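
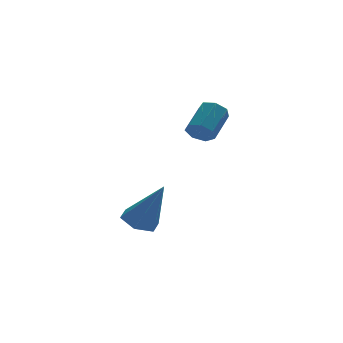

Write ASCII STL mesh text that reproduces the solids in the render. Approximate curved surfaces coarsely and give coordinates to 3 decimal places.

solid 
facet normal -0.335 0.332 -0.882
outer loop
vertex 0.797 3.734 -1.8
vertex 0.072 3.677 -1.546
vertex 0.464 4.332 -1.448
endloop
endfacet
facet normal 0.899 0.407 0.159
outer loop
vertex 0.797 3.734 -1.8
vertex 0.464 4.332 -1.448
vertex 0.768 2.983 0.286
endloop
endfacet
facet normal -0.335 0.333 -0.881
outer loop
vertex 0.464 4.332 -1.448
vertex 0.072 3.677 -1.546
vertex -0.26 4.275 -1.194
endloop
endfacet
facet normal 0.145 0.793 0.592
outer loop
vertex 0.464 4.332 -1.448
vertex -0.26 4.275 -1.194
vertex 0.768 2.983 0.286
endloop
endfacet
facet normal -0.334 0.334 -0.882
outer loop
vertex -0.26 4.275 -1.194
vertex 0.072 3.677 -1.546
vertex -0.653 3.62 -1.293
endloop
endfacet
facet normal -0.652 0.285 0.702
outer loop
vertex -0.26 4.275 -1.194
vertex -0.653 3.62 -1.293
vertex 0.768 2.983 0.286
endloop
endfacet
facet normal -0.334 0.334 -0.882
outer loop
vertex -0.653 3.62 -1.293
vertex 0.072 3.677 -1.546
vertex -0.321 3.022 -1.645
endloop
endfacet
facet normal -0.696 -0.610 0.380
outer loop
vertex -0.653 3.62 -1.293
vertex -0.321 3.022 -1.645
vertex 0.768 2.983 0.286
endloop
endfacet
facet normal -0.335 0.334 -0.881
outer loop
vertex -0.321 3.022 -1.645
vertex 0.072 3.677 -1.546
vertex 0.404 3.079 -1.899
endloop
endfacet
facet normal 0.060 -0.997 -0.054
outer loop
vertex -0.321 3.022 -1.645
vertex 0.404 3.079 -1.899
vertex 0.768 2.983 0.286
endloop
endfacet
facet normal -0.335 0.334 -0.881
outer loop
vertex 0.404 3.079 -1.899
vertex 0.072 3.677 -1.546
vertex 0.797 3.734 -1.8
endloop
endfacet
facet normal 0.857 -0.489 -0.164
outer loop
vertex 0.404 3.079 -1.899
vertex 0.797 3.734 -1.8
vertex 0.768 2.983 0.286
endloop
endfacet
facet normal -0.586 -0.607 -0.537
outer loop
vertex 2.345 2.347 2.954
vertex 2.025 2.802 2.789
vertex 2.494 2.577 2.532
endloop
endfacet
facet normal 0.754 -0.651 -0.089
outer loop
vertex 2.345 2.347 2.954
vertex 2.494 2.577 2.532
vertex 3.154 3.183 3.695
endloop
endfacet
facet normal 0.754 -0.651 -0.089
outer loop
vertex 3.154 3.183 3.695
vertex 2.494 2.577 2.532
vertex 3.303 3.413 3.273
endloop
endfacet
facet normal 0.587 0.605 0.537
outer loop
vertex 3.154 3.183 3.695
vertex 3.303 3.413 3.273
vertex 2.835 3.638 3.531
endloop
endfacet
facet normal -0.586 -0.607 -0.538
outer loop
vertex 2.494 2.577 2.532
vertex 2.025 2.802 2.789
vertex 2.29 2.976 2.304
endloop
endfacet
facet normal 0.701 -0.048 -0.711
outer loop
vertex 2.494 2.577 2.532
vertex 2.29 2.976 2.304
vertex 3.303 3.413 3.273
endloop
endfacet
facet normal 0.701 -0.048 -0.711
outer loop
vertex 3.303 3.413 3.273
vertex 2.29 2.976 2.304
vertex 3.099 3.813 3.045
endloop
endfacet
facet normal 0.587 0.606 0.537
outer loop
vertex 3.303 3.413 3.273
vertex 3.099 3.813 3.045
vertex 2.835 3.638 3.531
endloop
endfacet
facet normal -0.587 -0.605 -0.538
outer loop
vertex 2.29 2.976 2.304
vertex 2.025 2.802 2.789
vertex 1.887 3.245 2.441
endloop
endfacet
facet normal 0.122 0.589 -0.799
outer loop
vertex 2.29 2.976 2.304
vertex 1.887 3.245 2.441
vertex 3.099 3.813 3.045
endloop
endfacet
facet normal 0.121 0.590 -0.798
outer loop
vertex 3.099 3.813 3.045
vertex 1.887 3.245 2.441
vertex 2.696 4.081 3.182
endloop
endfacet
facet normal 0.586 0.607 0.537
outer loop
vertex 3.099 3.813 3.045
vertex 2.696 4.081 3.182
vertex 2.835 3.638 3.531
endloop
endfacet
facet normal -0.587 -0.605 -0.537
outer loop
vertex 1.887 3.245 2.441
vertex 2.025 2.802 2.789
vertex 1.588 3.18 2.841
endloop
endfacet
facet normal -0.551 0.785 -0.284
outer loop
vertex 1.887 3.245 2.441
vertex 1.588 3.18 2.841
vertex 2.696 4.081 3.182
endloop
endfacet
facet normal -0.551 0.785 -0.283
outer loop
vertex 2.696 4.081 3.182
vertex 1.588 3.18 2.841
vertex 2.398 4.016 3.582
endloop
endfacet
facet normal 0.587 0.607 0.536
outer loop
vertex 2.696 4.081 3.182
vertex 2.398 4.016 3.582
vertex 2.835 3.638 3.531
endloop
endfacet
facet normal -0.587 -0.605 -0.538
outer loop
vertex 1.588 3.18 2.841
vertex 2.025 2.802 2.789
vertex 1.618 2.83 3.202
endloop
endfacet
facet normal -0.807 0.389 0.444
outer loop
vertex 1.588 3.18 2.841
vertex 1.618 2.83 3.202
vertex 2.398 4.016 3.582
endloop
endfacet
facet normal -0.807 0.389 0.444
outer loop
vertex 2.398 4.016 3.582
vertex 1.618 2.83 3.202
vertex 2.428 3.666 3.943
endloop
endfacet
facet normal 0.586 0.605 0.538
outer loop
vertex 2.398 4.016 3.582
vertex 2.428 3.666 3.943
vertex 2.835 3.638 3.531
endloop
endfacet
facet normal -0.587 -0.606 -0.537
outer loop
vertex 1.618 2.83 3.202
vertex 2.025 2.802 2.789
vertex 1.955 2.459 3.252
endloop
endfacet
facet normal -0.456 -0.301 0.838
outer loop
vertex 1.618 2.83 3.202
vertex 1.955 2.459 3.252
vertex 2.428 3.666 3.943
endloop
endfacet
facet normal -0.457 -0.300 0.837
outer loop
vertex 2.428 3.666 3.943
vertex 1.955 2.459 3.252
vertex 2.765 3.296 3.994
endloop
endfacet
facet normal 0.585 0.607 0.537
outer loop
vertex 2.428 3.666 3.943
vertex 2.765 3.296 3.994
vertex 2.835 3.638 3.531
endloop
endfacet
facet normal -0.585 -0.607 -0.538
outer loop
vertex 1.955 2.459 3.252
vertex 2.025 2.802 2.789
vertex 2.345 2.347 2.954
endloop
endfacet
facet normal 0.239 -0.763 0.600
outer loop
vertex 1.955 2.459 3.252
vertex 2.345 2.347 2.954
vertex 2.765 3.296 3.994
endloop
endfacet
facet normal 0.239 -0.763 0.600
outer loop
vertex 2.765 3.296 3.994
vertex 2.345 2.347 2.954
vertex 3.154 3.183 3.695
endloop
endfacet
facet normal 0.588 0.606 0.536
outer loop
vertex 2.765 3.296 3.994
vertex 3.154 3.183 3.695
vertex 2.835 3.638 3.531
endloop
endfacet

endsolid


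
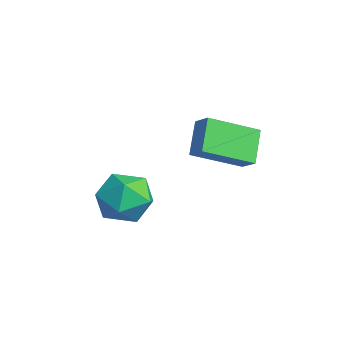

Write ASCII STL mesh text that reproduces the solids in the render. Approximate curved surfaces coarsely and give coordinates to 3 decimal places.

solid 
facet normal -0.084 0.153 0.985
outer loop
vertex -0.771 1.283 0.123
vertex -1.322 0.156 0.251
vertex -0.068 0.258 0.342
endloop
endfacet
facet normal 0.488 0.489 0.723
outer loop
vertex -0.771 1.283 0.123
vertex -0.068 0.258 0.342
vertex 0.315 1.118 -0.498
endloop
endfacet
facet normal 0.266 0.940 0.215
outer loop
vertex -0.771 1.283 0.123
vertex 0.315 1.118 -0.498
vertex -0.703 1.546 -1.109
endloop
endfacet
facet normal -0.443 0.881 0.164
outer loop
vertex -0.771 1.283 0.123
vertex -0.703 1.546 -1.109
vertex -1.714 0.952 -0.646
endloop
endfacet
facet normal -0.660 0.395 0.639
outer loop
vertex -0.771 1.283 0.123
vertex -1.714 0.952 -0.646
vertex -1.322 0.156 0.251
endloop
endfacet
facet normal 0.909 0.001 0.416
outer loop
vertex 0.315 1.118 -0.498
vertex -0.068 0.258 0.342
vertex 0.434 -0.112 -0.754
endloop
endfacet
facet normal -0.017 -0.543 0.840
outer loop
vertex -0.068 0.258 0.342
vertex -1.322 0.156 0.251
vertex -0.577 -0.706 -0.291
endloop
endfacet
facet normal -0.948 -0.150 0.281
outer loop
vertex -1.322 0.156 0.251
vertex -1.714 0.952 -0.646
vertex -1.595 -0.278 -0.902
endloop
endfacet
facet normal -0.597 0.636 -0.488
outer loop
vertex -1.714 0.952 -0.646
vertex -0.703 1.546 -1.109
vertex -1.212 0.582 -1.742
endloop
endfacet
facet normal 0.550 0.730 -0.405
outer loop
vertex -0.703 1.546 -1.109
vertex 0.315 1.118 -0.498
vertex 0.042 0.684 -1.651
endloop
endfacet
facet normal 0.443 -0.881 -0.164
outer loop
vertex -0.509 -0.443 -1.523
vertex 0.434 -0.112 -0.754
vertex -0.577 -0.706 -0.291
endloop
endfacet
facet normal -0.266 -0.940 -0.215
outer loop
vertex -0.509 -0.443 -1.523
vertex -0.577 -0.706 -0.291
vertex -1.595 -0.278 -0.902
endloop
endfacet
facet normal -0.488 -0.489 -0.723
outer loop
vertex -0.509 -0.443 -1.523
vertex -1.595 -0.278 -0.902
vertex -1.212 0.582 -1.742
endloop
endfacet
facet normal 0.084 -0.153 -0.985
outer loop
vertex -0.509 -0.443 -1.523
vertex -1.212 0.582 -1.742
vertex 0.042 0.684 -1.651
endloop
endfacet
facet normal 0.660 -0.395 -0.639
outer loop
vertex -0.509 -0.443 -1.523
vertex 0.042 0.684 -1.651
vertex 0.434 -0.112 -0.754
endloop
endfacet
facet normal 0.597 -0.636 0.488
outer loop
vertex -0.577 -0.706 -0.291
vertex 0.434 -0.112 -0.754
vertex -0.068 0.258 0.342
endloop
endfacet
facet normal -0.550 -0.730 0.405
outer loop
vertex -1.595 -0.278 -0.902
vertex -0.577 -0.706 -0.291
vertex -1.322 0.156 0.251
endloop
endfacet
facet normal -0.909 -0.001 -0.416
outer loop
vertex -1.212 0.582 -1.742
vertex -1.595 -0.278 -0.902
vertex -1.714 0.952 -0.646
endloop
endfacet
facet normal 0.017 0.543 -0.840
outer loop
vertex 0.042 0.684 -1.651
vertex -1.212 0.582 -1.742
vertex -0.703 1.546 -1.109
endloop
endfacet
facet normal 0.948 0.150 -0.281
outer loop
vertex 0.434 -0.112 -0.754
vertex 0.042 0.684 -1.651
vertex 0.315 1.118 -0.498
endloop
endfacet
facet normal -0.616 0.345 0.708
outer loop
vertex 1.044 2.581 3.801
vertex 1.752 2.804 4.309
vertex 1.086 4.554 2.875
endloop
endfacet
facet normal -0.787 -0.248 -0.565
outer loop
vertex 2.048 4.016 1.771
vertex 1.044 2.581 3.801
vertex 1.086 4.554 2.875
endloop
endfacet
facet normal -0.616 0.345 0.708
outer loop
vertex 1.086 4.554 2.875
vertex 1.752 2.804 4.309
vertex 1.794 4.777 3.383
endloop
endfacet
facet normal 0.019 0.905 -0.424
outer loop
vertex 1.794 4.777 3.383
vertex 2.048 4.016 1.771
vertex 1.086 4.554 2.875
endloop
endfacet
facet normal -0.019 -0.905 0.424
outer loop
vertex 1.044 2.581 3.801
vertex 2.714 2.266 3.205
vertex 1.752 2.804 4.309
endloop
endfacet
facet normal -0.787 -0.248 -0.565
outer loop
vertex 2.006 2.043 2.697
vertex 1.044 2.581 3.801
vertex 2.048 4.016 1.771
endloop
endfacet
facet normal -0.019 -0.905 0.424
outer loop
vertex 2.006 2.043 2.697
vertex 2.714 2.266 3.205
vertex 1.044 2.581 3.801
endloop
endfacet
facet normal 0.787 0.248 0.565
outer loop
vertex 1.752 2.804 4.309
vertex 2.714 2.266 3.205
vertex 1.794 4.777 3.383
endloop
endfacet
facet normal 0.019 0.905 -0.424
outer loop
vertex 2.756 4.239 2.279
vertex 2.048 4.016 1.771
vertex 1.794 4.777 3.383
endloop
endfacet
facet normal 0.787 0.248 0.565
outer loop
vertex 1.794 4.777 3.383
vertex 2.714 2.266 3.205
vertex 2.756 4.239 2.279
endloop
endfacet
facet normal 0.616 -0.345 -0.708
outer loop
vertex 2.756 4.239 2.279
vertex 2.006 2.043 2.697
vertex 2.048 4.016 1.771
endloop
endfacet
facet normal 0.616 -0.345 -0.708
outer loop
vertex 2.714 2.266 3.205
vertex 2.006 2.043 2.697
vertex 2.756 4.239 2.279
endloop
endfacet

endsolid


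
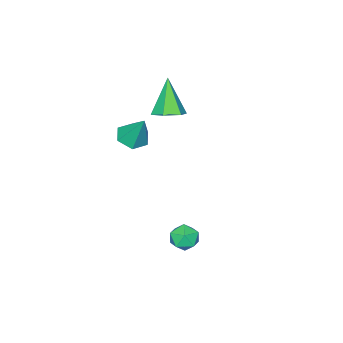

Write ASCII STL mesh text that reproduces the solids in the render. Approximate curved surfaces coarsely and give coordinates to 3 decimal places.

solid 
facet normal -0.731 0.065 0.680
outer loop
vertex 2.085 0.556 -2.046
vertex 1.769 -0.099 -2.323
vertex 2.297 -0.132 -1.752
endloop
endfacet
facet normal -0.127 0.356 0.926
outer loop
vertex 2.085 0.556 -2.046
vertex 2.297 -0.132 -1.752
vertex 2.834 0.415 -1.889
endloop
endfacet
facet normal 0.065 0.877 0.477
outer loop
vertex 2.085 0.556 -2.046
vertex 2.834 0.415 -1.889
vertex 2.637 0.786 -2.544
endloop
endfacet
facet normal -0.419 0.907 -0.046
outer loop
vertex 2.085 0.556 -2.046
vertex 2.637 0.786 -2.544
vertex 1.979 0.468 -2.812
endloop
endfacet
facet normal -0.911 0.406 0.079
outer loop
vertex 2.085 0.556 -2.046
vertex 1.979 0.468 -2.812
vertex 1.769 -0.099 -2.323
endloop
endfacet
facet normal 0.380 -0.145 0.913
outer loop
vertex 2.834 0.415 -1.889
vertex 2.297 -0.132 -1.752
vertex 2.981 -0.328 -2.068
endloop
endfacet
facet normal -0.596 -0.616 0.515
outer loop
vertex 2.297 -0.132 -1.752
vertex 1.769 -0.099 -2.323
vertex 2.323 -0.646 -2.336
endloop
endfacet
facet normal -0.887 -0.065 -0.457
outer loop
vertex 1.769 -0.099 -2.323
vertex 1.979 0.468 -2.812
vertex 2.126 -0.275 -2.991
endloop
endfacet
facet normal -0.091 0.746 -0.660
outer loop
vertex 1.979 0.468 -2.812
vertex 2.637 0.786 -2.544
vertex 2.663 0.272 -3.128
endloop
endfacet
facet normal 0.692 0.697 0.186
outer loop
vertex 2.637 0.786 -2.544
vertex 2.834 0.415 -1.889
vertex 3.191 0.239 -2.557
endloop
endfacet
facet normal 0.419 -0.907 0.046
outer loop
vertex 2.875 -0.416 -2.834
vertex 2.981 -0.328 -2.068
vertex 2.323 -0.646 -2.336
endloop
endfacet
facet normal -0.065 -0.877 -0.477
outer loop
vertex 2.875 -0.416 -2.834
vertex 2.323 -0.646 -2.336
vertex 2.126 -0.275 -2.991
endloop
endfacet
facet normal 0.127 -0.356 -0.926
outer loop
vertex 2.875 -0.416 -2.834
vertex 2.126 -0.275 -2.991
vertex 2.663 0.272 -3.128
endloop
endfacet
facet normal 0.731 -0.065 -0.680
outer loop
vertex 2.875 -0.416 -2.834
vertex 2.663 0.272 -3.128
vertex 3.191 0.239 -2.557
endloop
endfacet
facet normal 0.911 -0.406 -0.079
outer loop
vertex 2.875 -0.416 -2.834
vertex 3.191 0.239 -2.557
vertex 2.981 -0.328 -2.068
endloop
endfacet
facet normal 0.091 -0.746 0.660
outer loop
vertex 2.323 -0.646 -2.336
vertex 2.981 -0.328 -2.068
vertex 2.297 -0.132 -1.752
endloop
endfacet
facet normal -0.692 -0.697 -0.186
outer loop
vertex 2.126 -0.275 -2.991
vertex 2.323 -0.646 -2.336
vertex 1.769 -0.099 -2.323
endloop
endfacet
facet normal -0.380 0.145 -0.913
outer loop
vertex 2.663 0.272 -3.128
vertex 2.126 -0.275 -2.991
vertex 1.979 0.468 -2.812
endloop
endfacet
facet normal 0.596 0.616 -0.515
outer loop
vertex 3.191 0.239 -2.557
vertex 2.663 0.272 -3.128
vertex 2.637 0.786 -2.544
endloop
endfacet
facet normal 0.887 0.065 0.457
outer loop
vertex 2.981 -0.328 -2.068
vertex 3.191 0.239 -2.557
vertex 2.834 0.415 -1.889
endloop
endfacet
facet normal -0.058 -0.483 -0.873
outer loop
vertex 2.87 -3.609 2.422
vertex 2.08 -3.436 2.379
vertex 2.623 -2.927 2.061
endloop
endfacet
facet normal 0.902 0.405 0.148
outer loop
vertex 2.87 -3.609 2.422
vertex 2.623 -2.927 2.061
vertex 2.18 -2.604 3.881
endloop
endfacet
facet normal -0.058 -0.484 -0.873
outer loop
vertex 2.623 -2.927 2.061
vertex 2.08 -3.436 2.379
vertex 1.833 -2.755 2.018
endloop
endfacet
facet normal 0.217 0.969 -0.119
outer loop
vertex 2.623 -2.927 2.061
vertex 1.833 -2.755 2.018
vertex 2.18 -2.604 3.881
endloop
endfacet
facet normal -0.058 -0.484 -0.873
outer loop
vertex 1.833 -2.755 2.018
vertex 2.08 -3.436 2.379
vertex 1.29 -3.264 2.336
endloop
endfacet
facet normal -0.663 0.746 0.063
outer loop
vertex 1.833 -2.755 2.018
vertex 1.29 -3.264 2.336
vertex 2.18 -2.604 3.881
endloop
endfacet
facet normal -0.058 -0.485 -0.873
outer loop
vertex 1.29 -3.264 2.336
vertex 2.08 -3.436 2.379
vertex 1.536 -3.945 2.698
endloop
endfacet
facet normal -0.859 -0.039 0.511
outer loop
vertex 1.29 -3.264 2.336
vertex 1.536 -3.945 2.698
vertex 2.18 -2.604 3.881
endloop
endfacet
facet normal -0.059 -0.484 -0.873
outer loop
vertex 1.536 -3.945 2.698
vertex 2.08 -3.436 2.379
vertex 2.326 -4.118 2.741
endloop
endfacet
facet normal -0.174 -0.603 0.778
outer loop
vertex 1.536 -3.945 2.698
vertex 2.326 -4.118 2.741
vertex 2.18 -2.604 3.881
endloop
endfacet
facet normal -0.059 -0.484 -0.873
outer loop
vertex 2.326 -4.118 2.741
vertex 2.08 -3.436 2.379
vertex 2.87 -3.609 2.422
endloop
endfacet
facet normal 0.706 -0.381 0.597
outer loop
vertex 2.326 -4.118 2.741
vertex 2.87 -3.609 2.422
vertex 2.18 -2.604 3.881
endloop
endfacet
facet normal 0.349 0.359 -0.866
outer loop
vertex 0.364 -3.205 2.976
vertex -0.314 -3.484 2.587
vertex -0.305 -2.719 2.908
endloop
endfacet
facet normal 0.335 0.566 0.753
outer loop
vertex 0.364 -3.205 2.976
vertex -0.305 -2.719 2.908
vertex -1.026 -4.216 4.353
endloop
endfacet
facet normal 0.349 0.359 -0.866
outer loop
vertex -0.305 -2.719 2.908
vertex -0.314 -3.484 2.587
vertex -0.983 -2.998 2.519
endloop
endfacet
facet normal -0.549 0.702 0.453
outer loop
vertex -0.305 -2.719 2.908
vertex -0.983 -2.998 2.519
vertex -1.026 -4.216 4.353
endloop
endfacet
facet normal 0.349 0.359 -0.866
outer loop
vertex -0.983 -2.998 2.519
vertex -0.314 -3.484 2.587
vertex -0.992 -3.763 2.198
endloop
endfacet
facet normal -1.000 0.017 -0.012
outer loop
vertex -0.983 -2.998 2.519
vertex -0.992 -3.763 2.198
vertex -1.026 -4.216 4.353
endloop
endfacet
facet normal 0.349 0.359 -0.866
outer loop
vertex -0.992 -3.763 2.198
vertex -0.314 -3.484 2.587
vertex -0.322 -4.25 2.266
endloop
endfacet
facet normal -0.567 -0.804 -0.178
outer loop
vertex -0.992 -3.763 2.198
vertex -0.322 -4.25 2.266
vertex -1.026 -4.216 4.353
endloop
endfacet
facet normal 0.349 0.359 -0.866
outer loop
vertex -0.322 -4.25 2.266
vertex -0.314 -3.484 2.587
vertex 0.355 -3.97 2.655
endloop
endfacet
facet normal 0.318 -0.940 0.123
outer loop
vertex -0.322 -4.25 2.266
vertex 0.355 -3.97 2.655
vertex -1.026 -4.216 4.353
endloop
endfacet
facet normal 0.349 0.359 -0.866
outer loop
vertex 0.355 -3.97 2.655
vertex -0.314 -3.484 2.587
vertex 0.364 -3.205 2.976
endloop
endfacet
facet normal 0.768 -0.256 0.587
outer loop
vertex 0.355 -3.97 2.655
vertex 0.364 -3.205 2.976
vertex -1.026 -4.216 4.353
endloop
endfacet

endsolid


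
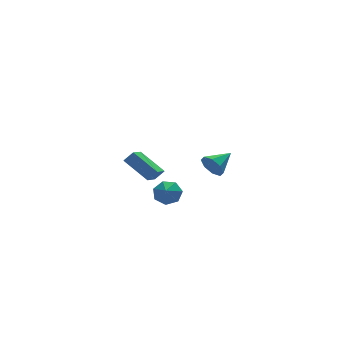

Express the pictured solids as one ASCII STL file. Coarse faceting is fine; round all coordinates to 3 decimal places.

solid 
facet normal 0.403 0.686 -0.606
outer loop
vertex -0.02 -0.692 -0.264
vertex -0.797 -0.343 -0.385
vertex -0.212 -0.155 0.217
endloop
endfacet
facet normal 0.451 -0.500 0.739
outer loop
vertex -0.02 -0.692 -0.264
vertex -0.212 -0.155 0.217
vertex -1.203 -1.037 0.225
endloop
endfacet
facet normal 0.402 0.687 -0.605
outer loop
vertex -0.212 -0.155 0.217
vertex -0.797 -0.343 -0.385
vertex -0.845 0.24 0.245
endloop
endfacet
facet normal 0.029 -0.024 0.999
outer loop
vertex -0.212 -0.155 0.217
vertex -0.845 0.24 0.245
vertex -1.203 -1.037 0.225
endloop
endfacet
facet normal 0.403 0.687 -0.605
outer loop
vertex -0.845 0.24 0.245
vertex -0.797 -0.343 -0.385
vertex -1.441 0.196 -0.202
endloop
endfacet
facet normal -0.600 0.156 0.785
outer loop
vertex -0.845 0.24 0.245
vertex -1.441 0.196 -0.202
vertex -1.203 -1.037 0.225
endloop
endfacet
facet normal 0.403 0.687 -0.605
outer loop
vertex -1.441 0.196 -0.202
vertex -0.797 -0.343 -0.385
vertex -1.552 -0.254 -0.787
endloop
endfacet
facet normal -0.962 -0.097 0.257
outer loop
vertex -1.441 0.196 -0.202
vertex -1.552 -0.254 -0.787
vertex -1.203 -1.037 0.225
endloop
endfacet
facet normal 0.403 0.688 -0.604
outer loop
vertex -1.552 -0.254 -0.787
vertex -0.797 -0.343 -0.385
vertex -1.094 -0.771 -1.07
endloop
endfacet
facet normal -0.784 -0.592 -0.188
outer loop
vertex -1.552 -0.254 -0.787
vertex -1.094 -0.771 -1.07
vertex -1.203 -1.037 0.225
endloop
endfacet
facet normal 0.403 0.687 -0.604
outer loop
vertex -1.094 -0.771 -1.07
vertex -0.797 -0.343 -0.385
vertex -0.412 -0.966 -0.837
endloop
endfacet
facet normal -0.201 -0.956 -0.213
outer loop
vertex -1.094 -0.771 -1.07
vertex -0.412 -0.966 -0.837
vertex -1.203 -1.037 0.225
endloop
endfacet
facet normal 0.403 0.687 -0.604
outer loop
vertex -0.412 -0.966 -0.837
vertex -0.797 -0.343 -0.385
vertex -0.02 -0.692 -0.264
endloop
endfacet
facet normal 0.349 -0.916 0.199
outer loop
vertex -0.412 -0.966 -0.837
vertex -0.02 -0.692 -0.264
vertex -1.203 -1.037 0.225
endloop
endfacet
facet normal -0.880 -0.335 -0.337
outer loop
vertex 0.585 -4.411 2.729
vertex 0.221 -4.144 3.414
vertex 0.38 -3.82 2.677
endloop
endfacet
facet normal 0.701 0.183 -0.689
outer loop
vertex 0.585 -4.411 2.729
vertex 0.38 -3.82 2.677
vertex 1.559 -3.636 3.926
endloop
endfacet
facet normal -0.880 -0.335 -0.337
outer loop
vertex 0.38 -3.82 2.677
vertex 0.221 -4.144 3.414
vertex 0.082 -3.419 3.057
endloop
endfacet
facet normal 0.404 0.769 -0.495
outer loop
vertex 0.38 -3.82 2.677
vertex 0.082 -3.419 3.057
vertex 1.559 -3.636 3.926
endloop
endfacet
facet normal -0.881 -0.334 -0.336
outer loop
vertex 0.082 -3.419 3.057
vertex 0.221 -4.144 3.414
vertex -0.134 -3.442 3.646
endloop
endfacet
facet normal 0.101 0.992 0.076
outer loop
vertex 0.082 -3.419 3.057
vertex -0.134 -3.442 3.646
vertex 1.559 -3.636 3.926
endloop
endfacet
facet normal -0.880 -0.333 -0.338
outer loop
vertex -0.134 -3.442 3.646
vertex 0.221 -4.144 3.414
vertex -0.143 -3.877 4.098
endloop
endfacet
facet normal -0.032 0.720 0.693
outer loop
vertex -0.134 -3.442 3.646
vertex -0.143 -3.877 4.098
vertex 1.559 -3.636 3.926
endloop
endfacet
facet normal -0.880 -0.335 -0.337
outer loop
vertex -0.143 -3.877 4.098
vertex 0.221 -4.144 3.414
vertex 0.062 -4.468 4.15
endloop
endfacet
facet normal 0.084 0.116 0.990
outer loop
vertex -0.143 -3.877 4.098
vertex 0.062 -4.468 4.15
vertex 1.559 -3.636 3.926
endloop
endfacet
facet normal -0.880 -0.334 -0.337
outer loop
vertex 0.062 -4.468 4.15
vertex 0.221 -4.144 3.414
vertex 0.36 -4.869 3.77
endloop
endfacet
facet normal 0.381 -0.471 0.796
outer loop
vertex 0.062 -4.468 4.15
vertex 0.36 -4.869 3.77
vertex 1.559 -3.636 3.926
endloop
endfacet
facet normal -0.880 -0.335 -0.338
outer loop
vertex 0.36 -4.869 3.77
vertex 0.221 -4.144 3.414
vertex 0.577 -4.846 3.182
endloop
endfacet
facet normal 0.684 -0.694 0.225
outer loop
vertex 0.36 -4.869 3.77
vertex 0.577 -4.846 3.182
vertex 1.559 -3.636 3.926
endloop
endfacet
facet normal -0.880 -0.335 -0.337
outer loop
vertex 0.577 -4.846 3.182
vertex 0.221 -4.144 3.414
vertex 0.585 -4.411 2.729
endloop
endfacet
facet normal 0.817 -0.423 -0.391
outer loop
vertex 0.577 -4.846 3.182
vertex 0.585 -4.411 2.729
vertex 1.559 -3.636 3.926
endloop
endfacet
facet normal -0.682 0.123 -0.721
outer loop
vertex -1.046 2.021 -0.511
vertex -1.961 3.44 0.597
vertex -0.145 3.122 -1.176
endloop
endfacet
facet normal 0.454 -0.702 -0.548
outer loop
vertex 0.421 3.02 -0.577
vertex -1.046 2.021 -0.511
vertex -0.145 3.122 -1.176
endloop
endfacet
facet normal -0.682 0.123 -0.721
outer loop
vertex -0.145 3.122 -1.176
vertex -1.961 3.44 0.597
vertex -1.06 4.541 -0.067
endloop
endfacet
facet normal 0.574 0.701 -0.423
outer loop
vertex -1.06 4.541 -0.067
vertex 0.421 3.02 -0.577
vertex -0.145 3.122 -1.176
endloop
endfacet
facet normal -0.574 -0.701 0.423
outer loop
vertex -1.046 2.021 -0.511
vertex -1.395 3.338 1.196
vertex -1.961 3.44 0.597
endloop
endfacet
facet normal 0.453 -0.702 -0.549
outer loop
vertex -0.48 1.919 0.087
vertex -1.046 2.021 -0.511
vertex 0.421 3.02 -0.577
endloop
endfacet
facet normal -0.574 -0.701 0.424
outer loop
vertex -0.48 1.919 0.087
vertex -1.395 3.338 1.196
vertex -1.046 2.021 -0.511
endloop
endfacet
facet normal -0.454 0.702 0.548
outer loop
vertex -1.961 3.44 0.597
vertex -1.395 3.338 1.196
vertex -1.06 4.541 -0.067
endloop
endfacet
facet normal 0.574 0.701 -0.424
outer loop
vertex -0.494 4.439 0.531
vertex 0.421 3.02 -0.577
vertex -1.06 4.541 -0.067
endloop
endfacet
facet normal -0.453 0.702 0.549
outer loop
vertex -1.06 4.541 -0.067
vertex -1.395 3.338 1.196
vertex -0.494 4.439 0.531
endloop
endfacet
facet normal 0.682 -0.123 0.721
outer loop
vertex -0.494 4.439 0.531
vertex -0.48 1.919 0.087
vertex 0.421 3.02 -0.577
endloop
endfacet
facet normal 0.682 -0.123 0.721
outer loop
vertex -1.395 3.338 1.196
vertex -0.48 1.919 0.087
vertex -0.494 4.439 0.531
endloop
endfacet

endsolid


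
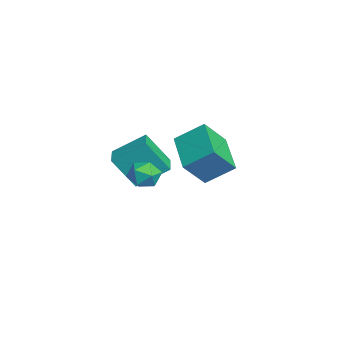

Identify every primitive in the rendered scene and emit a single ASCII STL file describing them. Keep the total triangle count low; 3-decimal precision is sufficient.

solid 
facet normal -0.996 0.078 -0.035
outer loop
vertex -2.782 -0.585 -1.18
vertex -2.708 0.769 -0.257
vertex -2.658 0.365 -2.584
endloop
endfacet
facet normal -0.046 -0.825 -0.563
outer loop
vertex -1.472 0.271 -2.543
vertex -2.782 -0.585 -1.18
vertex -2.658 0.365 -2.584
endloop
endfacet
facet normal -0.996 0.079 -0.035
outer loop
vertex -2.658 0.365 -2.584
vertex -2.708 0.769 -0.257
vertex -2.583 1.719 -1.662
endloop
endfacet
facet normal 0.073 0.559 -0.826
outer loop
vertex -2.583 1.719 -1.662
vertex -1.472 0.271 -2.543
vertex -2.658 0.365 -2.584
endloop
endfacet
facet normal -0.073 -0.559 0.826
outer loop
vertex -2.782 -0.585 -1.18
vertex -1.522 0.675 -0.216
vertex -2.708 0.769 -0.257
endloop
endfacet
facet normal -0.046 -0.826 -0.562
outer loop
vertex -1.597 -0.679 -1.138
vertex -2.782 -0.585 -1.18
vertex -1.472 0.271 -2.543
endloop
endfacet
facet normal -0.074 -0.559 0.826
outer loop
vertex -1.597 -0.679 -1.138
vertex -1.522 0.675 -0.216
vertex -2.782 -0.585 -1.18
endloop
endfacet
facet normal 0.046 0.826 0.562
outer loop
vertex -2.708 0.769 -0.257
vertex -1.522 0.675 -0.216
vertex -2.583 1.719 -1.662
endloop
endfacet
facet normal 0.074 0.559 -0.826
outer loop
vertex -1.398 1.625 -1.62
vertex -1.472 0.271 -2.543
vertex -2.583 1.719 -1.662
endloop
endfacet
facet normal 0.046 0.825 0.563
outer loop
vertex -2.583 1.719 -1.662
vertex -1.522 0.675 -0.216
vertex -1.398 1.625 -1.62
endloop
endfacet
facet normal 0.996 -0.079 0.035
outer loop
vertex -1.398 1.625 -1.62
vertex -1.597 -0.679 -1.138
vertex -1.472 0.271 -2.543
endloop
endfacet
facet normal 0.996 -0.079 0.035
outer loop
vertex -1.522 0.675 -0.216
vertex -1.597 -0.679 -1.138
vertex -1.398 1.625 -1.62
endloop
endfacet
facet normal -0.937 -0.091 0.337
outer loop
vertex -3.644 1.953 -0.968
vertex -3.444 3.163 -0.087
vertex -4.155 2.888 -2.135
endloop
endfacet
facet normal -0.132 -0.801 -0.584
outer loop
vertex -2.216 3.077 -2.833
vertex -3.644 1.953 -0.968
vertex -4.155 2.888 -2.135
endloop
endfacet
facet normal -0.937 -0.091 0.337
outer loop
vertex -4.155 2.888 -2.135
vertex -3.444 3.163 -0.087
vertex -3.955 4.098 -1.254
endloop
endfacet
facet normal -0.324 0.591 -0.739
outer loop
vertex -3.955 4.098 -1.254
vertex -2.216 3.077 -2.833
vertex -4.155 2.888 -2.135
endloop
endfacet
facet normal 0.324 -0.591 0.739
outer loop
vertex -3.644 1.953 -0.968
vertex -1.505 3.352 -0.785
vertex -3.444 3.163 -0.087
endloop
endfacet
facet normal -0.132 -0.801 -0.584
outer loop
vertex -1.705 2.142 -1.666
vertex -3.644 1.953 -0.968
vertex -2.216 3.077 -2.833
endloop
endfacet
facet normal 0.324 -0.591 0.739
outer loop
vertex -1.705 2.142 -1.666
vertex -1.505 3.352 -0.785
vertex -3.644 1.953 -0.968
endloop
endfacet
facet normal 0.132 0.801 0.584
outer loop
vertex -3.444 3.163 -0.087
vertex -1.505 3.352 -0.785
vertex -3.955 4.098 -1.254
endloop
endfacet
facet normal -0.324 0.591 -0.739
outer loop
vertex -2.016 4.287 -1.952
vertex -2.216 3.077 -2.833
vertex -3.955 4.098 -1.254
endloop
endfacet
facet normal 0.132 0.801 0.584
outer loop
vertex -3.955 4.098 -1.254
vertex -1.505 3.352 -0.785
vertex -2.016 4.287 -1.952
endloop
endfacet
facet normal 0.937 0.091 -0.337
outer loop
vertex -2.016 4.287 -1.952
vertex -1.705 2.142 -1.666
vertex -2.216 3.077 -2.833
endloop
endfacet
facet normal 0.937 0.091 -0.337
outer loop
vertex -1.505 3.352 -0.785
vertex -1.705 2.142 -1.666
vertex -2.016 4.287 -1.952
endloop
endfacet
facet normal -0.298 0.727 0.618
outer loop
vertex 1.794 1.052 -0.19
vertex 1.205 0.677 -0.033
vertex 1.799 0.59 0.356
endloop
endfacet
facet normal 0.414 0.697 0.586
outer loop
vertex 1.794 1.052 -0.19
vertex 1.799 0.59 0.356
vertex 2.36 0.628 -0.086
endloop
endfacet
facet normal 0.608 0.788 -0.097
outer loop
vertex 1.794 1.052 -0.19
vertex 2.36 0.628 -0.086
vertex 2.112 0.738 -0.748
endloop
endfacet
facet normal 0.016 0.875 -0.484
outer loop
vertex 1.794 1.052 -0.19
vertex 2.112 0.738 -0.748
vertex 1.399 0.769 -0.715
endloop
endfacet
facet normal -0.545 0.838 -0.042
outer loop
vertex 1.794 1.052 -0.19
vertex 1.399 0.769 -0.715
vertex 1.205 0.677 -0.033
endloop
endfacet
facet normal 0.617 0.041 0.786
outer loop
vertex 2.36 0.628 -0.086
vertex 1.799 0.59 0.356
vertex 2.121 -0.009 0.135
endloop
endfacet
facet normal -0.536 0.091 0.839
outer loop
vertex 1.799 0.59 0.356
vertex 1.205 0.677 -0.033
vertex 1.408 0.022 0.168
endloop
endfacet
facet normal -0.935 0.271 -0.229
outer loop
vertex 1.205 0.677 -0.033
vertex 1.399 0.769 -0.715
vertex 1.16 0.132 -0.494
endloop
endfacet
facet normal -0.029 0.332 -0.943
outer loop
vertex 1.399 0.769 -0.715
vertex 2.112 0.738 -0.748
vertex 1.721 0.17 -0.936
endloop
endfacet
facet normal 0.929 0.191 -0.316
outer loop
vertex 2.112 0.738 -0.748
vertex 2.36 0.628 -0.086
vertex 2.315 0.083 -0.547
endloop
endfacet
facet normal -0.016 -0.875 0.484
outer loop
vertex 1.726 -0.292 -0.39
vertex 2.121 -0.009 0.135
vertex 1.408 0.022 0.168
endloop
endfacet
facet normal -0.608 -0.788 0.097
outer loop
vertex 1.726 -0.292 -0.39
vertex 1.408 0.022 0.168
vertex 1.16 0.132 -0.494
endloop
endfacet
facet normal -0.414 -0.697 -0.586
outer loop
vertex 1.726 -0.292 -0.39
vertex 1.16 0.132 -0.494
vertex 1.721 0.17 -0.936
endloop
endfacet
facet normal 0.298 -0.727 -0.618
outer loop
vertex 1.726 -0.292 -0.39
vertex 1.721 0.17 -0.936
vertex 2.315 0.083 -0.547
endloop
endfacet
facet normal 0.545 -0.838 0.042
outer loop
vertex 1.726 -0.292 -0.39
vertex 2.315 0.083 -0.547
vertex 2.121 -0.009 0.135
endloop
endfacet
facet normal 0.029 -0.332 0.943
outer loop
vertex 1.408 0.022 0.168
vertex 2.121 -0.009 0.135
vertex 1.799 0.59 0.356
endloop
endfacet
facet normal -0.929 -0.191 0.316
outer loop
vertex 1.16 0.132 -0.494
vertex 1.408 0.022 0.168
vertex 1.205 0.677 -0.033
endloop
endfacet
facet normal -0.617 -0.041 -0.786
outer loop
vertex 1.721 0.17 -0.936
vertex 1.16 0.132 -0.494
vertex 1.399 0.769 -0.715
endloop
endfacet
facet normal 0.536 -0.091 -0.839
outer loop
vertex 2.315 0.083 -0.547
vertex 1.721 0.17 -0.936
vertex 2.112 0.738 -0.748
endloop
endfacet
facet normal 0.935 -0.271 0.229
outer loop
vertex 2.121 -0.009 0.135
vertex 2.315 0.083 -0.547
vertex 2.36 0.628 -0.086
endloop
endfacet

endsolid


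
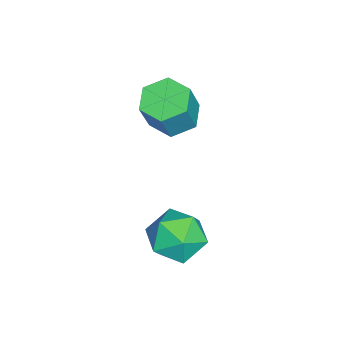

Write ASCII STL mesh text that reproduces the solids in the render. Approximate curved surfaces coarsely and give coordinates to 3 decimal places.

solid 
facet normal -0.996 -0.086 0.004
outer loop
vertex 1.785 1.091 0.849
vertex 1.789 1.086 1.732
vertex 1.721 1.85 1.296
endloop
endfacet
facet normal -0.773 0.272 -0.573
outer loop
vertex 1.785 1.091 0.849
vertex 1.721 1.85 1.296
vertex 2.235 1.802 0.579
endloop
endfacet
facet normal -0.325 -0.149 -0.934
outer loop
vertex 1.785 1.091 0.849
vertex 2.235 1.802 0.579
vertex 2.62 1.007 0.572
endloop
endfacet
facet normal -0.270 -0.767 -0.581
outer loop
vertex 1.785 1.091 0.849
vertex 2.62 1.007 0.572
vertex 2.344 0.564 1.285
endloop
endfacet
facet normal -0.686 -0.728 -0.001
outer loop
vertex 1.785 1.091 0.849
vertex 2.344 0.564 1.285
vertex 1.789 1.086 1.732
endloop
endfacet
facet normal -0.410 0.843 -0.350
outer loop
vertex 2.235 1.802 0.579
vertex 1.721 1.85 1.296
vertex 2.516 2.236 1.295
endloop
endfacet
facet normal -0.769 0.264 0.582
outer loop
vertex 1.721 1.85 1.296
vertex 1.789 1.086 1.732
vertex 2.24 1.793 2.008
endloop
endfacet
facet normal -0.266 -0.774 0.574
outer loop
vertex 1.789 1.086 1.732
vertex 2.344 0.564 1.285
vertex 2.625 0.998 2.001
endloop
endfacet
facet normal 0.407 -0.838 -0.363
outer loop
vertex 2.344 0.564 1.285
vertex 2.62 1.007 0.572
vertex 3.139 0.95 1.284
endloop
endfacet
facet normal 0.318 0.162 -0.934
outer loop
vertex 2.62 1.007 0.572
vertex 2.235 1.802 0.579
vertex 3.071 1.714 0.848
endloop
endfacet
facet normal 0.270 0.767 0.581
outer loop
vertex 3.075 1.709 1.731
vertex 2.516 2.236 1.295
vertex 2.24 1.793 2.008
endloop
endfacet
facet normal 0.325 0.149 0.934
outer loop
vertex 3.075 1.709 1.731
vertex 2.24 1.793 2.008
vertex 2.625 0.998 2.001
endloop
endfacet
facet normal 0.773 -0.272 0.573
outer loop
vertex 3.075 1.709 1.731
vertex 2.625 0.998 2.001
vertex 3.139 0.95 1.284
endloop
endfacet
facet normal 0.996 0.086 -0.004
outer loop
vertex 3.075 1.709 1.731
vertex 3.139 0.95 1.284
vertex 3.071 1.714 0.848
endloop
endfacet
facet normal 0.686 0.728 0.001
outer loop
vertex 3.075 1.709 1.731
vertex 3.071 1.714 0.848
vertex 2.516 2.236 1.295
endloop
endfacet
facet normal -0.407 0.838 0.363
outer loop
vertex 2.24 1.793 2.008
vertex 2.516 2.236 1.295
vertex 1.721 1.85 1.296
endloop
endfacet
facet normal -0.318 -0.162 0.934
outer loop
vertex 2.625 0.998 2.001
vertex 2.24 1.793 2.008
vertex 1.789 1.086 1.732
endloop
endfacet
facet normal 0.410 -0.843 0.350
outer loop
vertex 3.139 0.95 1.284
vertex 2.625 0.998 2.001
vertex 2.344 0.564 1.285
endloop
endfacet
facet normal 0.769 -0.264 -0.582
outer loop
vertex 3.071 1.714 0.848
vertex 3.139 0.95 1.284
vertex 2.62 1.007 0.572
endloop
endfacet
facet normal 0.266 0.774 -0.574
outer loop
vertex 2.516 2.236 1.295
vertex 3.071 1.714 0.848
vertex 2.235 1.802 0.579
endloop
endfacet
facet normal -0.412 0.113 -0.904
outer loop
vertex 0.135 0.761 3.114
vertex -0.53 0.712 3.411
vertex -0.206 1.363 3.345
endloop
endfacet
facet normal 0.782 0.553 -0.287
outer loop
vertex 0.135 0.761 3.114
vertex -0.206 1.363 3.345
vertex 0.655 0.616 4.252
endloop
endfacet
facet normal 0.782 0.553 -0.287
outer loop
vertex 0.655 0.616 4.252
vertex -0.206 1.363 3.345
vertex 0.314 1.219 4.484
endloop
endfacet
facet normal 0.412 -0.115 0.904
outer loop
vertex 0.655 0.616 4.252
vertex 0.314 1.219 4.484
vertex -0.01 0.568 4.549
endloop
endfacet
facet normal -0.412 0.113 -0.904
outer loop
vertex -0.206 1.363 3.345
vertex -0.53 0.712 3.411
vertex -0.871 1.315 3.642
endloop
endfacet
facet normal -0.013 0.991 0.131
outer loop
vertex -0.206 1.363 3.345
vertex -0.871 1.315 3.642
vertex 0.314 1.219 4.484
endloop
endfacet
facet normal -0.014 0.991 0.132
outer loop
vertex 0.314 1.219 4.484
vertex -0.871 1.315 3.642
vertex -0.352 1.17 4.781
endloop
endfacet
facet normal 0.412 -0.115 0.904
outer loop
vertex 0.314 1.219 4.484
vertex -0.352 1.17 4.781
vertex -0.01 0.568 4.549
endloop
endfacet
facet normal -0.412 0.113 -0.904
outer loop
vertex -0.871 1.315 3.642
vertex -0.53 0.712 3.411
vertex -1.195 0.664 3.708
endloop
endfacet
facet normal -0.796 0.438 0.418
outer loop
vertex -0.871 1.315 3.642
vertex -1.195 0.664 3.708
vertex -0.352 1.17 4.781
endloop
endfacet
facet normal -0.796 0.437 0.419
outer loop
vertex -0.352 1.17 4.781
vertex -1.195 0.664 3.708
vertex -0.675 0.519 4.846
endloop
endfacet
facet normal 0.412 -0.114 0.904
outer loop
vertex -0.352 1.17 4.781
vertex -0.675 0.519 4.846
vertex -0.01 0.568 4.549
endloop
endfacet
facet normal -0.412 0.115 -0.904
outer loop
vertex -1.195 0.664 3.708
vertex -0.53 0.712 3.411
vertex -0.854 0.061 3.476
endloop
endfacet
facet normal -0.782 -0.553 0.287
outer loop
vertex -1.195 0.664 3.708
vertex -0.854 0.061 3.476
vertex -0.675 0.519 4.846
endloop
endfacet
facet normal -0.782 -0.553 0.287
outer loop
vertex -0.675 0.519 4.846
vertex -0.854 0.061 3.476
vertex -0.334 -0.083 4.615
endloop
endfacet
facet normal 0.412 -0.113 0.904
outer loop
vertex -0.675 0.519 4.846
vertex -0.334 -0.083 4.615
vertex -0.01 0.568 4.549
endloop
endfacet
facet normal -0.412 0.115 -0.904
outer loop
vertex -0.854 0.061 3.476
vertex -0.53 0.712 3.411
vertex -0.188 0.11 3.179
endloop
endfacet
facet normal 0.014 -0.991 -0.132
outer loop
vertex -0.854 0.061 3.476
vertex -0.188 0.11 3.179
vertex -0.334 -0.083 4.615
endloop
endfacet
facet normal 0.013 -0.991 -0.132
outer loop
vertex -0.334 -0.083 4.615
vertex -0.188 0.11 3.179
vertex 0.331 -0.035 4.318
endloop
endfacet
facet normal 0.412 -0.113 0.904
outer loop
vertex -0.334 -0.083 4.615
vertex 0.331 -0.035 4.318
vertex -0.01 0.568 4.549
endloop
endfacet
facet normal -0.412 0.114 -0.904
outer loop
vertex -0.188 0.11 3.179
vertex -0.53 0.712 3.411
vertex 0.135 0.761 3.114
endloop
endfacet
facet normal 0.796 -0.437 -0.418
outer loop
vertex -0.188 0.11 3.179
vertex 0.135 0.761 3.114
vertex 0.331 -0.035 4.318
endloop
endfacet
facet normal 0.795 -0.438 -0.419
outer loop
vertex 0.331 -0.035 4.318
vertex 0.135 0.761 3.114
vertex 0.655 0.616 4.252
endloop
endfacet
facet normal 0.412 -0.113 0.904
outer loop
vertex 0.331 -0.035 4.318
vertex 0.655 0.616 4.252
vertex -0.01 0.568 4.549
endloop
endfacet

endsolid


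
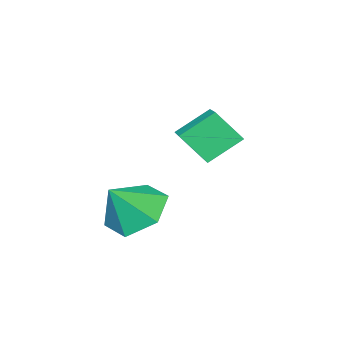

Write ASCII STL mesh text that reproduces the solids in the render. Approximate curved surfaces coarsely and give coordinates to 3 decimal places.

solid 
facet normal -0.633 0.132 -0.762
outer loop
vertex 1.504 2.135 -1.092
vertex 1.035 2.684 -0.607
vertex 1.688 2.986 -1.097
endloop
endfacet
facet normal 0.971 -0.211 -0.112
outer loop
vertex 1.504 2.135 -1.092
vertex 1.688 2.986 -1.097
vertex 1.745 2.536 0.247
endloop
endfacet
facet normal -0.633 0.132 -0.762
outer loop
vertex 1.688 2.986 -1.097
vertex 1.035 2.684 -0.607
vertex 1.219 3.535 -0.612
endloop
endfacet
facet normal 0.814 0.560 0.153
outer loop
vertex 1.688 2.986 -1.097
vertex 1.219 3.535 -0.612
vertex 1.745 2.536 0.247
endloop
endfacet
facet normal -0.634 0.133 -0.762
outer loop
vertex 1.219 3.535 -0.612
vertex 1.035 2.684 -0.607
vertex 0.566 3.233 -0.121
endloop
endfacet
facet normal 0.197 0.697 0.690
outer loop
vertex 1.219 3.535 -0.612
vertex 0.566 3.233 -0.121
vertex 1.745 2.536 0.247
endloop
endfacet
facet normal -0.634 0.133 -0.762
outer loop
vertex 0.566 3.233 -0.121
vertex 1.035 2.684 -0.607
vertex 0.383 2.383 -0.117
endloop
endfacet
facet normal -0.264 0.061 0.963
outer loop
vertex 0.566 3.233 -0.121
vertex 0.383 2.383 -0.117
vertex 1.745 2.536 0.247
endloop
endfacet
facet normal -0.634 0.133 -0.762
outer loop
vertex 0.383 2.383 -0.117
vertex 1.035 2.684 -0.607
vertex 0.851 1.834 -0.602
endloop
endfacet
facet normal -0.107 -0.708 0.698
outer loop
vertex 0.383 2.383 -0.117
vertex 0.851 1.834 -0.602
vertex 1.745 2.536 0.247
endloop
endfacet
facet normal -0.633 0.133 -0.762
outer loop
vertex 0.851 1.834 -0.602
vertex 1.035 2.684 -0.607
vertex 1.504 2.135 -1.092
endloop
endfacet
facet normal 0.510 -0.845 0.161
outer loop
vertex 0.851 1.834 -0.602
vertex 1.504 2.135 -1.092
vertex 1.745 2.536 0.247
endloop
endfacet
facet normal -0.627 -0.715 -0.310
outer loop
vertex 0.105 2.973 1.648
vertex -0.634 3.358 2.254
vertex -0.193 3.552 0.916
endloop
endfacet
facet normal 0.717 -0.374 -0.588
outer loop
vertex 0.554 4.402 1.286
vertex 0.105 2.973 1.648
vertex -0.193 3.552 0.916
endloop
endfacet
facet normal -0.628 -0.713 -0.310
outer loop
vertex -0.193 3.552 0.916
vertex -0.634 3.358 2.254
vertex -0.931 3.938 1.522
endloop
endfacet
facet normal -0.304 0.592 -0.747
outer loop
vertex -0.931 3.938 1.522
vertex 0.554 4.402 1.286
vertex -0.193 3.552 0.916
endloop
endfacet
facet normal 0.304 -0.592 0.747
outer loop
vertex 0.105 2.973 1.648
vertex 0.113 4.208 2.624
vertex -0.634 3.358 2.254
endloop
endfacet
facet normal 0.717 -0.374 -0.588
outer loop
vertex 0.851 3.822 2.018
vertex 0.105 2.973 1.648
vertex 0.554 4.402 1.286
endloop
endfacet
facet normal 0.303 -0.592 0.747
outer loop
vertex 0.851 3.822 2.018
vertex 0.113 4.208 2.624
vertex 0.105 2.973 1.648
endloop
endfacet
facet normal -0.717 0.374 0.588
outer loop
vertex -0.634 3.358 2.254
vertex 0.113 4.208 2.624
vertex -0.931 3.938 1.522
endloop
endfacet
facet normal -0.304 0.592 -0.746
outer loop
vertex -0.185 4.787 1.892
vertex 0.554 4.402 1.286
vertex -0.931 3.938 1.522
endloop
endfacet
facet normal -0.717 0.374 0.588
outer loop
vertex -0.931 3.938 1.522
vertex 0.113 4.208 2.624
vertex -0.185 4.787 1.892
endloop
endfacet
facet normal 0.627 0.714 0.311
outer loop
vertex -0.185 4.787 1.892
vertex 0.851 3.822 2.018
vertex 0.554 4.402 1.286
endloop
endfacet
facet normal 0.628 0.714 0.309
outer loop
vertex 0.113 4.208 2.624
vertex 0.851 3.822 2.018
vertex -0.185 4.787 1.892
endloop
endfacet

endsolid


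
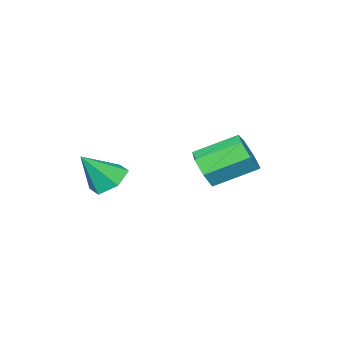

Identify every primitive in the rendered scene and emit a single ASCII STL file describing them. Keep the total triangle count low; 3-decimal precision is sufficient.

solid 
facet normal -0.562 0.282 -0.778
outer loop
vertex 2.23 1.01 1.765
vertex 1.832 1.6 2.266
vertex 2.55 1.817 1.826
endloop
endfacet
facet normal 0.908 -0.342 -0.241
outer loop
vertex 2.23 1.01 1.765
vertex 2.55 1.817 1.826
vertex 2.748 1.14 3.534
endloop
endfacet
facet normal -0.562 0.282 -0.778
outer loop
vertex 2.55 1.817 1.826
vertex 1.832 1.6 2.266
vertex 2.152 2.406 2.327
endloop
endfacet
facet normal 0.861 0.499 0.098
outer loop
vertex 2.55 1.817 1.826
vertex 2.152 2.406 2.327
vertex 2.748 1.14 3.534
endloop
endfacet
facet normal -0.562 0.282 -0.778
outer loop
vertex 2.152 2.406 2.327
vertex 1.832 1.6 2.266
vertex 1.434 2.189 2.767
endloop
endfacet
facet normal 0.189 0.723 0.665
outer loop
vertex 2.152 2.406 2.327
vertex 1.434 2.189 2.767
vertex 2.748 1.14 3.534
endloop
endfacet
facet normal -0.562 0.282 -0.778
outer loop
vertex 1.434 2.189 2.767
vertex 1.832 1.6 2.266
vertex 1.114 1.383 2.706
endloop
endfacet
facet normal -0.437 0.106 0.893
outer loop
vertex 1.434 2.189 2.767
vertex 1.114 1.383 2.706
vertex 2.748 1.14 3.534
endloop
endfacet
facet normal -0.562 0.282 -0.778
outer loop
vertex 1.114 1.383 2.706
vertex 1.832 1.6 2.266
vertex 1.512 0.793 2.205
endloop
endfacet
facet normal -0.390 -0.735 0.555
outer loop
vertex 1.114 1.383 2.706
vertex 1.512 0.793 2.205
vertex 2.748 1.14 3.534
endloop
endfacet
facet normal -0.562 0.282 -0.778
outer loop
vertex 1.512 0.793 2.205
vertex 1.832 1.6 2.266
vertex 2.23 1.01 1.765
endloop
endfacet
facet normal 0.282 -0.959 -0.012
outer loop
vertex 1.512 0.793 2.205
vertex 2.23 1.01 1.765
vertex 2.748 1.14 3.534
endloop
endfacet
facet normal 0.674 -0.590 -0.445
outer loop
vertex -0.737 3.28 2.974
vertex -1.287 3.184 2.269
vertex -0.652 3.807 2.404
endloop
endfacet
facet normal 0.731 0.443 0.519
outer loop
vertex -0.737 3.28 2.974
vertex -0.652 3.807 2.404
vertex -1.982 4.372 3.797
endloop
endfacet
facet normal 0.731 0.443 0.519
outer loop
vertex -1.982 4.372 3.797
vertex -0.652 3.807 2.404
vertex -1.897 4.899 3.227
endloop
endfacet
facet normal -0.673 0.590 0.445
outer loop
vertex -1.982 4.372 3.797
vertex -1.897 4.899 3.227
vertex -2.533 4.276 3.091
endloop
endfacet
facet normal 0.674 -0.591 -0.444
outer loop
vertex -0.652 3.807 2.404
vertex -1.287 3.184 2.269
vertex -1.045 3.864 1.732
endloop
endfacet
facet normal 0.541 0.804 -0.248
outer loop
vertex -0.652 3.807 2.404
vertex -1.045 3.864 1.732
vertex -1.897 4.899 3.227
endloop
endfacet
facet normal 0.541 0.803 -0.248
outer loop
vertex -1.897 4.899 3.227
vertex -1.045 3.864 1.732
vertex -2.291 4.957 2.554
endloop
endfacet
facet normal -0.673 0.590 0.445
outer loop
vertex -1.897 4.899 3.227
vertex -2.291 4.957 2.554
vertex -2.533 4.276 3.091
endloop
endfacet
facet normal 0.673 -0.591 -0.445
outer loop
vertex -1.045 3.864 1.732
vertex -1.287 3.184 2.269
vertex -1.621 3.41 1.464
endloop
endfacet
facet normal -0.056 0.559 -0.827
outer loop
vertex -1.045 3.864 1.732
vertex -1.621 3.41 1.464
vertex -2.291 4.957 2.554
endloop
endfacet
facet normal -0.057 0.558 -0.828
outer loop
vertex -2.291 4.957 2.554
vertex -1.621 3.41 1.464
vertex -2.867 4.502 2.287
endloop
endfacet
facet normal -0.673 0.590 0.446
outer loop
vertex -2.291 4.957 2.554
vertex -2.867 4.502 2.287
vertex -2.533 4.276 3.091
endloop
endfacet
facet normal 0.674 -0.590 -0.445
outer loop
vertex -1.621 3.41 1.464
vertex -1.287 3.184 2.269
vertex -1.945 2.785 1.802
endloop
endfacet
facet normal -0.612 -0.107 -0.784
outer loop
vertex -1.621 3.41 1.464
vertex -1.945 2.785 1.802
vertex -2.867 4.502 2.287
endloop
endfacet
facet normal -0.612 -0.107 -0.784
outer loop
vertex -2.867 4.502 2.287
vertex -1.945 2.785 1.802
vertex -3.191 3.877 2.625
endloop
endfacet
facet normal -0.673 0.590 0.446
outer loop
vertex -2.867 4.502 2.287
vertex -3.191 3.877 2.625
vertex -2.533 4.276 3.091
endloop
endfacet
facet normal 0.674 -0.591 -0.444
outer loop
vertex -1.945 2.785 1.802
vertex -1.287 3.184 2.269
vertex -1.774 2.461 2.492
endloop
endfacet
facet normal -0.706 -0.692 -0.150
outer loop
vertex -1.945 2.785 1.802
vertex -1.774 2.461 2.492
vertex -3.191 3.877 2.625
endloop
endfacet
facet normal -0.706 -0.692 -0.150
outer loop
vertex -3.191 3.877 2.625
vertex -1.774 2.461 2.492
vertex -3.02 3.553 3.314
endloop
endfacet
facet normal -0.673 0.591 0.445
outer loop
vertex -3.191 3.877 2.625
vertex -3.02 3.553 3.314
vertex -2.533 4.276 3.091
endloop
endfacet
facet normal 0.673 -0.591 -0.445
outer loop
vertex -1.774 2.461 2.492
vertex -1.287 3.184 2.269
vertex -1.236 2.681 3.013
endloop
endfacet
facet normal -0.269 -0.756 0.597
outer loop
vertex -1.774 2.461 2.492
vertex -1.236 2.681 3.013
vertex -3.02 3.553 3.314
endloop
endfacet
facet normal -0.269 -0.756 0.596
outer loop
vertex -3.02 3.553 3.314
vertex -1.236 2.681 3.013
vertex -2.482 3.773 3.836
endloop
endfacet
facet normal -0.673 0.591 0.445
outer loop
vertex -3.02 3.553 3.314
vertex -2.482 3.773 3.836
vertex -2.533 4.276 3.091
endloop
endfacet
facet normal 0.674 -0.590 -0.445
outer loop
vertex -1.236 2.681 3.013
vertex -1.287 3.184 2.269
vertex -0.737 3.28 2.974
endloop
endfacet
facet normal 0.371 -0.251 0.894
outer loop
vertex -1.236 2.681 3.013
vertex -0.737 3.28 2.974
vertex -2.482 3.773 3.836
endloop
endfacet
facet normal 0.371 -0.251 0.894
outer loop
vertex -2.482 3.773 3.836
vertex -0.737 3.28 2.974
vertex -1.982 4.372 3.797
endloop
endfacet
facet normal -0.673 0.591 0.445
outer loop
vertex -2.482 3.773 3.836
vertex -1.982 4.372 3.797
vertex -2.533 4.276 3.091
endloop
endfacet

endsolid


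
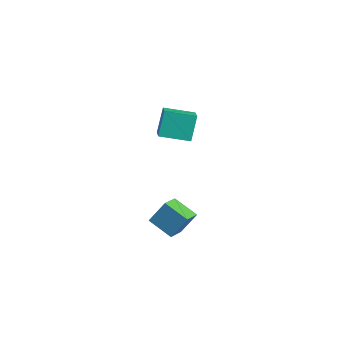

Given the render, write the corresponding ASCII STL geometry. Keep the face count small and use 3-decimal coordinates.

solid 
facet normal -0.579 -0.791 0.197
outer loop
vertex -3.416 2.928 2.662
vertex -4.7 3.687 1.934
vertex -2.966 2.217 1.128
endloop
endfacet
facet normal 0.774 -0.457 0.439
outer loop
vertex -1.9 3.673 0.766
vertex -3.416 2.928 2.662
vertex -2.966 2.217 1.128
endloop
endfacet
facet normal -0.579 -0.791 0.197
outer loop
vertex -2.966 2.217 1.128
vertex -4.7 3.687 1.934
vertex -4.25 2.976 0.4
endloop
endfacet
facet normal 0.257 -0.406 -0.877
outer loop
vertex -4.25 2.976 0.4
vertex -1.9 3.673 0.766
vertex -2.966 2.217 1.128
endloop
endfacet
facet normal -0.257 0.406 0.877
outer loop
vertex -3.416 2.928 2.662
vertex -3.634 5.143 1.572
vertex -4.7 3.687 1.934
endloop
endfacet
facet normal 0.774 -0.457 0.439
outer loop
vertex -2.35 4.384 2.3
vertex -3.416 2.928 2.662
vertex -1.9 3.673 0.766
endloop
endfacet
facet normal -0.257 0.406 0.877
outer loop
vertex -2.35 4.384 2.3
vertex -3.634 5.143 1.572
vertex -3.416 2.928 2.662
endloop
endfacet
facet normal -0.774 0.457 -0.439
outer loop
vertex -4.7 3.687 1.934
vertex -3.634 5.143 1.572
vertex -4.25 2.976 0.4
endloop
endfacet
facet normal 0.257 -0.406 -0.877
outer loop
vertex -3.184 4.432 0.038
vertex -1.9 3.673 0.766
vertex -4.25 2.976 0.4
endloop
endfacet
facet normal -0.774 0.457 -0.439
outer loop
vertex -4.25 2.976 0.4
vertex -3.634 5.143 1.572
vertex -3.184 4.432 0.038
endloop
endfacet
facet normal 0.579 0.791 -0.197
outer loop
vertex -3.184 4.432 0.038
vertex -2.35 4.384 2.3
vertex -1.9 3.673 0.766
endloop
endfacet
facet normal 0.579 0.791 -0.197
outer loop
vertex -3.634 5.143 1.572
vertex -2.35 4.384 2.3
vertex -3.184 4.432 0.038
endloop
endfacet
facet normal -0.481 0.799 -0.362
outer loop
vertex 2.371 -0.283 0.349
vertex 3.692 0.211 -0.316
vertex 2.027 -1.061 -0.911
endloop
endfacet
facet normal -0.847 -0.317 0.427
outer loop
vertex 2.648 -2.091 -0.444
vertex 2.371 -0.283 0.349
vertex 2.027 -1.061 -0.911
endloop
endfacet
facet normal -0.481 0.799 -0.362
outer loop
vertex 2.027 -1.061 -0.911
vertex 3.692 0.211 -0.316
vertex 3.349 -0.566 -1.576
endloop
endfacet
facet normal -0.225 -0.512 -0.829
outer loop
vertex 3.349 -0.566 -1.576
vertex 2.648 -2.091 -0.444
vertex 2.027 -1.061 -0.911
endloop
endfacet
facet normal 0.226 0.512 0.829
outer loop
vertex 2.371 -0.283 0.349
vertex 4.313 -0.819 0.151
vertex 3.692 0.211 -0.316
endloop
endfacet
facet normal -0.847 -0.317 0.426
outer loop
vertex 2.991 -1.314 0.816
vertex 2.371 -0.283 0.349
vertex 2.648 -2.091 -0.444
endloop
endfacet
facet normal 0.226 0.511 0.829
outer loop
vertex 2.991 -1.314 0.816
vertex 4.313 -0.819 0.151
vertex 2.371 -0.283 0.349
endloop
endfacet
facet normal 0.847 0.317 -0.426
outer loop
vertex 3.692 0.211 -0.316
vertex 4.313 -0.819 0.151
vertex 3.349 -0.566 -1.576
endloop
endfacet
facet normal -0.226 -0.511 -0.829
outer loop
vertex 3.969 -1.597 -1.109
vertex 2.648 -2.091 -0.444
vertex 3.349 -0.566 -1.576
endloop
endfacet
facet normal 0.847 0.316 -0.427
outer loop
vertex 3.349 -0.566 -1.576
vertex 4.313 -0.819 0.151
vertex 3.969 -1.597 -1.109
endloop
endfacet
facet normal 0.481 -0.799 0.362
outer loop
vertex 3.969 -1.597 -1.109
vertex 2.991 -1.314 0.816
vertex 2.648 -2.091 -0.444
endloop
endfacet
facet normal 0.481 -0.799 0.362
outer loop
vertex 4.313 -0.819 0.151
vertex 2.991 -1.314 0.816
vertex 3.969 -1.597 -1.109
endloop
endfacet

endsolid


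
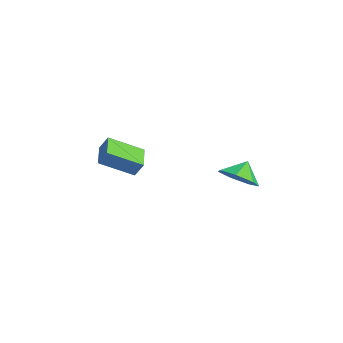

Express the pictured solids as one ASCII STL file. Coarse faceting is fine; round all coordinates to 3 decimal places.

solid 
facet normal -0.856 0.482 0.187
outer loop
vertex 1.758 -3.937 2.434
vertex 2.411 -2.434 1.553
vertex 1.436 -4.226 1.703
endloop
endfacet
facet normal -0.351 -0.808 0.474
outer loop
vertex 2.609 -4.886 1.447
vertex 1.758 -3.937 2.434
vertex 1.436 -4.226 1.703
endloop
endfacet
facet normal -0.856 0.482 0.188
outer loop
vertex 1.436 -4.226 1.703
vertex 2.411 -2.434 1.553
vertex 2.088 -2.723 0.822
endloop
endfacet
facet normal -0.379 -0.340 -0.861
outer loop
vertex 2.088 -2.723 0.822
vertex 2.609 -4.886 1.447
vertex 1.436 -4.226 1.703
endloop
endfacet
facet normal 0.379 0.340 0.861
outer loop
vertex 1.758 -3.937 2.434
vertex 3.584 -3.094 1.297
vertex 2.411 -2.434 1.553
endloop
endfacet
facet normal -0.351 -0.808 0.474
outer loop
vertex 2.932 -4.597 2.178
vertex 1.758 -3.937 2.434
vertex 2.609 -4.886 1.447
endloop
endfacet
facet normal 0.379 0.340 0.861
outer loop
vertex 2.932 -4.597 2.178
vertex 3.584 -3.094 1.297
vertex 1.758 -3.937 2.434
endloop
endfacet
facet normal 0.351 0.807 -0.474
outer loop
vertex 2.411 -2.434 1.553
vertex 3.584 -3.094 1.297
vertex 2.088 -2.723 0.822
endloop
endfacet
facet normal -0.379 -0.340 -0.861
outer loop
vertex 3.262 -3.383 0.566
vertex 2.609 -4.886 1.447
vertex 2.088 -2.723 0.822
endloop
endfacet
facet normal 0.351 0.808 -0.474
outer loop
vertex 2.088 -2.723 0.822
vertex 3.584 -3.094 1.297
vertex 3.262 -3.383 0.566
endloop
endfacet
facet normal 0.856 -0.482 -0.188
outer loop
vertex 3.262 -3.383 0.566
vertex 2.932 -4.597 2.178
vertex 2.609 -4.886 1.447
endloop
endfacet
facet normal 0.856 -0.481 -0.187
outer loop
vertex 3.584 -3.094 1.297
vertex 2.932 -4.597 2.178
vertex 3.262 -3.383 0.566
endloop
endfacet
facet normal 0.260 -0.635 -0.728
outer loop
vertex 3.943 1.501 -0.435
vertex 3.274 2.017 -1.124
vertex 4.326 2.216 -0.922
endloop
endfacet
facet normal 0.485 0.300 0.822
outer loop
vertex 3.943 1.501 -0.435
vertex 4.326 2.216 -0.922
vertex 2.986 2.723 -0.316
endloop
endfacet
facet normal 0.260 -0.635 -0.728
outer loop
vertex 4.326 2.216 -0.922
vertex 3.274 2.017 -1.124
vertex 3.917 2.781 -1.561
endloop
endfacet
facet normal 0.475 0.788 0.392
outer loop
vertex 4.326 2.216 -0.922
vertex 3.917 2.781 -1.561
vertex 2.986 2.723 -0.316
endloop
endfacet
facet normal 0.260 -0.635 -0.728
outer loop
vertex 3.917 2.781 -1.561
vertex 3.274 2.017 -1.124
vertex 3.024 2.771 -1.871
endloop
endfacet
facet normal -0.022 0.999 0.030
outer loop
vertex 3.917 2.781 -1.561
vertex 3.024 2.771 -1.871
vertex 2.986 2.723 -0.316
endloop
endfacet
facet normal 0.258 -0.635 -0.728
outer loop
vertex 3.024 2.771 -1.871
vertex 3.274 2.017 -1.124
vertex 2.318 2.194 -1.618
endloop
endfacet
facet normal -0.631 0.776 0.009
outer loop
vertex 3.024 2.771 -1.871
vertex 2.318 2.194 -1.618
vertex 2.986 2.723 -0.316
endloop
endfacet
facet normal 0.258 -0.635 -0.728
outer loop
vertex 2.318 2.194 -1.618
vertex 3.274 2.017 -1.124
vertex 2.332 1.484 -0.993
endloop
endfacet
facet normal -0.895 0.285 0.343
outer loop
vertex 2.318 2.194 -1.618
vertex 2.332 1.484 -0.993
vertex 2.986 2.723 -0.316
endloop
endfacet
facet normal 0.258 -0.636 -0.727
outer loop
vertex 2.332 1.484 -0.993
vertex 3.274 2.017 -1.124
vertex 3.055 1.176 -0.467
endloop
endfacet
facet normal -0.614 -0.104 0.783
outer loop
vertex 2.332 1.484 -0.993
vertex 3.055 1.176 -0.467
vertex 2.986 2.723 -0.316
endloop
endfacet
facet normal 0.259 -0.636 -0.727
outer loop
vertex 3.055 1.176 -0.467
vertex 3.274 2.017 -1.124
vertex 3.943 1.501 -0.435
endloop
endfacet
facet normal -0.000 -0.097 0.995
outer loop
vertex 3.055 1.176 -0.467
vertex 3.943 1.501 -0.435
vertex 2.986 2.723 -0.316
endloop
endfacet

endsolid


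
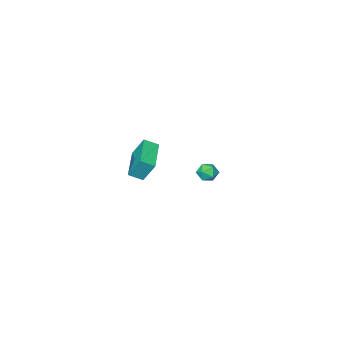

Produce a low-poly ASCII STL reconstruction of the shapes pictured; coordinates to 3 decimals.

solid 
facet normal -0.721 0.522 -0.456
outer loop
vertex 2.462 2.08 4.108
vertex 3.724 3.49 3.724
vertex 2.765 1.498 2.962
endloop
endfacet
facet normal -0.654 -0.730 0.198
outer loop
vertex 3.356 1.07 3.336
vertex 2.462 2.08 4.108
vertex 2.765 1.498 2.962
endloop
endfacet
facet normal -0.722 0.522 -0.455
outer loop
vertex 2.765 1.498 2.962
vertex 3.724 3.49 3.724
vertex 4.026 2.908 2.579
endloop
endfacet
facet normal 0.230 -0.441 -0.868
outer loop
vertex 4.026 2.908 2.579
vertex 3.356 1.07 3.336
vertex 2.765 1.498 2.962
endloop
endfacet
facet normal -0.229 0.441 0.867
outer loop
vertex 2.462 2.08 4.108
vertex 4.315 3.062 4.098
vertex 3.724 3.49 3.724
endloop
endfacet
facet normal -0.653 -0.730 0.199
outer loop
vertex 3.054 1.652 4.481
vertex 2.462 2.08 4.108
vertex 3.356 1.07 3.336
endloop
endfacet
facet normal -0.229 0.440 0.868
outer loop
vertex 3.054 1.652 4.481
vertex 4.315 3.062 4.098
vertex 2.462 2.08 4.108
endloop
endfacet
facet normal 0.654 0.730 -0.198
outer loop
vertex 3.724 3.49 3.724
vertex 4.315 3.062 4.098
vertex 4.026 2.908 2.579
endloop
endfacet
facet normal 0.228 -0.441 -0.868
outer loop
vertex 4.618 2.48 2.952
vertex 3.356 1.07 3.336
vertex 4.026 2.908 2.579
endloop
endfacet
facet normal 0.653 0.731 -0.198
outer loop
vertex 4.026 2.908 2.579
vertex 4.315 3.062 4.098
vertex 4.618 2.48 2.952
endloop
endfacet
facet normal 0.721 -0.522 0.455
outer loop
vertex 4.618 2.48 2.952
vertex 3.054 1.652 4.481
vertex 3.356 1.07 3.336
endloop
endfacet
facet normal 0.721 -0.521 0.456
outer loop
vertex 4.315 3.062 4.098
vertex 3.054 1.652 4.481
vertex 4.618 2.48 2.952
endloop
endfacet
facet normal 0.355 0.150 0.923
outer loop
vertex -3.476 -1.157 -1.329
vertex -3.24 -1.776 -1.319
vertex -2.862 -1.281 -1.545
endloop
endfacet
facet normal 0.347 0.759 0.550
outer loop
vertex -3.476 -1.157 -1.329
vertex -2.862 -1.281 -1.545
vertex -3.251 -0.862 -1.878
endloop
endfacet
facet normal -0.324 0.882 0.341
outer loop
vertex -3.476 -1.157 -1.329
vertex -3.251 -0.862 -1.878
vertex -3.87 -1.097 -1.858
endloop
endfacet
facet normal -0.732 0.348 0.585
outer loop
vertex -3.476 -1.157 -1.329
vertex -3.87 -1.097 -1.858
vertex -3.863 -1.662 -1.513
endloop
endfacet
facet normal -0.313 -0.104 0.944
outer loop
vertex -3.476 -1.157 -1.329
vertex -3.863 -1.662 -1.513
vertex -3.24 -1.776 -1.319
endloop
endfacet
facet normal 0.746 0.665 -0.034
outer loop
vertex -3.251 -0.862 -1.878
vertex -2.862 -1.281 -1.545
vertex -2.877 -1.298 -2.207
endloop
endfacet
facet normal 0.758 -0.320 0.568
outer loop
vertex -2.862 -1.281 -1.545
vertex -3.24 -1.776 -1.319
vertex -2.87 -1.863 -1.862
endloop
endfacet
facet normal -0.321 -0.730 0.603
outer loop
vertex -3.24 -1.776 -1.319
vertex -3.863 -1.662 -1.513
vertex -3.489 -2.098 -1.842
endloop
endfacet
facet normal -1.000 0.001 0.023
outer loop
vertex -3.863 -1.662 -1.513
vertex -3.87 -1.097 -1.858
vertex -3.878 -1.679 -2.175
endloop
endfacet
facet normal -0.340 0.864 -0.370
outer loop
vertex -3.87 -1.097 -1.858
vertex -3.251 -0.862 -1.878
vertex -3.5 -1.184 -2.401
endloop
endfacet
facet normal 0.732 -0.348 -0.585
outer loop
vertex -3.264 -1.803 -2.391
vertex -2.877 -1.298 -2.207
vertex -2.87 -1.863 -1.862
endloop
endfacet
facet normal 0.324 -0.882 -0.341
outer loop
vertex -3.264 -1.803 -2.391
vertex -2.87 -1.863 -1.862
vertex -3.489 -2.098 -1.842
endloop
endfacet
facet normal -0.347 -0.759 -0.550
outer loop
vertex -3.264 -1.803 -2.391
vertex -3.489 -2.098 -1.842
vertex -3.878 -1.679 -2.175
endloop
endfacet
facet normal -0.355 -0.150 -0.923
outer loop
vertex -3.264 -1.803 -2.391
vertex -3.878 -1.679 -2.175
vertex -3.5 -1.184 -2.401
endloop
endfacet
facet normal 0.313 0.104 -0.944
outer loop
vertex -3.264 -1.803 -2.391
vertex -3.5 -1.184 -2.401
vertex -2.877 -1.298 -2.207
endloop
endfacet
facet normal 1.000 -0.001 -0.023
outer loop
vertex -2.87 -1.863 -1.862
vertex -2.877 -1.298 -2.207
vertex -2.862 -1.281 -1.545
endloop
endfacet
facet normal 0.340 -0.864 0.370
outer loop
vertex -3.489 -2.098 -1.842
vertex -2.87 -1.863 -1.862
vertex -3.24 -1.776 -1.319
endloop
endfacet
facet normal -0.746 -0.665 0.034
outer loop
vertex -3.878 -1.679 -2.175
vertex -3.489 -2.098 -1.842
vertex -3.863 -1.662 -1.513
endloop
endfacet
facet normal -0.758 0.320 -0.568
outer loop
vertex -3.5 -1.184 -2.401
vertex -3.878 -1.679 -2.175
vertex -3.87 -1.097 -1.858
endloop
endfacet
facet normal 0.321 0.730 -0.603
outer loop
vertex -2.877 -1.298 -2.207
vertex -3.5 -1.184 -2.401
vertex -3.251 -0.862 -1.878
endloop
endfacet

endsolid


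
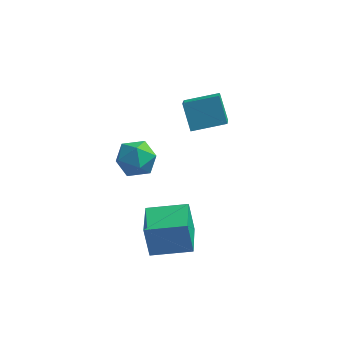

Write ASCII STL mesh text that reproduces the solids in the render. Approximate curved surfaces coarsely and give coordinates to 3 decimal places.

solid 
facet normal -0.913 -0.347 -0.217
outer loop
vertex -2.572 1.176 3.471
vertex -2.864 2.669 2.316
vertex -1.931 0.3 2.176
endloop
endfacet
facet normal 0.153 -0.782 0.605
outer loop
vertex -0.216 0.951 2.584
vertex -2.572 1.176 3.471
vertex -1.931 0.3 2.176
endloop
endfacet
facet normal -0.913 -0.347 -0.217
outer loop
vertex -1.931 0.3 2.176
vertex -2.864 2.669 2.316
vertex -2.223 1.793 1.021
endloop
endfacet
facet normal 0.379 -0.519 -0.766
outer loop
vertex -2.223 1.793 1.021
vertex -0.216 0.951 2.584
vertex -1.931 0.3 2.176
endloop
endfacet
facet normal -0.379 0.519 0.766
outer loop
vertex -2.572 1.176 3.471
vertex -1.149 3.32 2.724
vertex -2.864 2.669 2.316
endloop
endfacet
facet normal 0.153 -0.782 0.605
outer loop
vertex -0.857 1.827 3.879
vertex -2.572 1.176 3.471
vertex -0.216 0.951 2.584
endloop
endfacet
facet normal -0.379 0.519 0.766
outer loop
vertex -0.857 1.827 3.879
vertex -1.149 3.32 2.724
vertex -2.572 1.176 3.471
endloop
endfacet
facet normal -0.153 0.782 -0.605
outer loop
vertex -2.864 2.669 2.316
vertex -1.149 3.32 2.724
vertex -2.223 1.793 1.021
endloop
endfacet
facet normal 0.379 -0.519 -0.766
outer loop
vertex -0.508 2.444 1.429
vertex -0.216 0.951 2.584
vertex -2.223 1.793 1.021
endloop
endfacet
facet normal -0.153 0.782 -0.605
outer loop
vertex -2.223 1.793 1.021
vertex -1.149 3.32 2.724
vertex -0.508 2.444 1.429
endloop
endfacet
facet normal 0.913 0.347 0.217
outer loop
vertex -0.508 2.444 1.429
vertex -0.857 1.827 3.879
vertex -0.216 0.951 2.584
endloop
endfacet
facet normal 0.913 0.347 0.217
outer loop
vertex -1.149 3.32 2.724
vertex -0.857 1.827 3.879
vertex -0.508 2.444 1.429
endloop
endfacet
facet normal -0.399 0.830 0.389
outer loop
vertex -4.212 -2.347 2.69
vertex -4.56 -2.938 3.595
vertex -3.536 -2.447 3.597
endloop
endfacet
facet normal 0.167 0.986 -0.016
outer loop
vertex -4.212 -2.347 2.69
vertex -3.536 -2.447 3.597
vertex -3.101 -2.538 2.552
endloop
endfacet
facet normal 0.043 0.738 -0.673
outer loop
vertex -4.212 -2.347 2.69
vertex -3.101 -2.538 2.552
vertex -3.856 -3.085 1.904
endloop
endfacet
facet normal -0.600 0.429 -0.675
outer loop
vertex -4.212 -2.347 2.69
vertex -3.856 -3.085 1.904
vertex -4.758 -3.333 2.549
endloop
endfacet
facet normal -0.874 0.486 -0.018
outer loop
vertex -4.212 -2.347 2.69
vertex -4.758 -3.333 2.549
vertex -4.56 -2.938 3.595
endloop
endfacet
facet normal 0.730 0.636 0.249
outer loop
vertex -3.101 -2.538 2.552
vertex -3.536 -2.447 3.597
vertex -2.762 -3.247 3.371
endloop
endfacet
facet normal -0.186 0.384 0.904
outer loop
vertex -3.536 -2.447 3.597
vertex -4.56 -2.938 3.595
vertex -3.664 -3.495 4.016
endloop
endfacet
facet normal -0.954 -0.172 0.246
outer loop
vertex -4.56 -2.938 3.595
vertex -4.758 -3.333 2.549
vertex -4.419 -4.042 3.368
endloop
endfacet
facet normal -0.512 -0.264 -0.817
outer loop
vertex -4.758 -3.333 2.549
vertex -3.856 -3.085 1.904
vertex -3.984 -4.133 2.323
endloop
endfacet
facet normal 0.529 0.235 -0.815
outer loop
vertex -3.856 -3.085 1.904
vertex -3.101 -2.538 2.552
vertex -2.96 -3.642 2.325
endloop
endfacet
facet normal 0.600 -0.429 0.675
outer loop
vertex -3.308 -4.233 3.23
vertex -2.762 -3.247 3.371
vertex -3.664 -3.495 4.016
endloop
endfacet
facet normal -0.043 -0.738 0.673
outer loop
vertex -3.308 -4.233 3.23
vertex -3.664 -3.495 4.016
vertex -4.419 -4.042 3.368
endloop
endfacet
facet normal -0.167 -0.986 0.016
outer loop
vertex -3.308 -4.233 3.23
vertex -4.419 -4.042 3.368
vertex -3.984 -4.133 2.323
endloop
endfacet
facet normal 0.399 -0.830 -0.389
outer loop
vertex -3.308 -4.233 3.23
vertex -3.984 -4.133 2.323
vertex -2.96 -3.642 2.325
endloop
endfacet
facet normal 0.874 -0.486 0.018
outer loop
vertex -3.308 -4.233 3.23
vertex -2.96 -3.642 2.325
vertex -2.762 -3.247 3.371
endloop
endfacet
facet normal 0.512 0.264 0.817
outer loop
vertex -3.664 -3.495 4.016
vertex -2.762 -3.247 3.371
vertex -3.536 -2.447 3.597
endloop
endfacet
facet normal -0.529 -0.235 0.815
outer loop
vertex -4.419 -4.042 3.368
vertex -3.664 -3.495 4.016
vertex -4.56 -2.938 3.595
endloop
endfacet
facet normal -0.730 -0.636 -0.249
outer loop
vertex -3.984 -4.133 2.323
vertex -4.419 -4.042 3.368
vertex -4.758 -3.333 2.549
endloop
endfacet
facet normal 0.186 -0.384 -0.904
outer loop
vertex -2.96 -3.642 2.325
vertex -3.984 -4.133 2.323
vertex -3.856 -3.085 1.904
endloop
endfacet
facet normal 0.954 0.172 -0.246
outer loop
vertex -2.762 -3.247 3.371
vertex -2.96 -3.642 2.325
vertex -3.101 -2.538 2.552
endloop
endfacet
facet normal -0.958 -0.235 -0.164
outer loop
vertex -3.281 -3.881 -2.2
vertex -3.722 -1.83 -2.57
vertex -2.916 -4.125 -3.987
endloop
endfacet
facet normal 0.207 -0.963 0.174
outer loop
vertex -0.818 -3.61 -3.63
vertex -3.281 -3.881 -2.2
vertex -2.916 -4.125 -3.987
endloop
endfacet
facet normal -0.958 -0.235 -0.164
outer loop
vertex -2.916 -4.125 -3.987
vertex -3.722 -1.83 -2.57
vertex -3.357 -2.074 -4.357
endloop
endfacet
facet normal 0.198 -0.133 -0.971
outer loop
vertex -3.357 -2.074 -4.357
vertex -0.818 -3.61 -3.63
vertex -2.916 -4.125 -3.987
endloop
endfacet
facet normal -0.198 0.133 0.971
outer loop
vertex -3.281 -3.881 -2.2
vertex -1.624 -1.315 -2.213
vertex -3.722 -1.83 -2.57
endloop
endfacet
facet normal 0.207 -0.963 0.174
outer loop
vertex -1.183 -3.366 -1.843
vertex -3.281 -3.881 -2.2
vertex -0.818 -3.61 -3.63
endloop
endfacet
facet normal -0.198 0.133 0.971
outer loop
vertex -1.183 -3.366 -1.843
vertex -1.624 -1.315 -2.213
vertex -3.281 -3.881 -2.2
endloop
endfacet
facet normal -0.207 0.963 -0.174
outer loop
vertex -3.722 -1.83 -2.57
vertex -1.624 -1.315 -2.213
vertex -3.357 -2.074 -4.357
endloop
endfacet
facet normal 0.198 -0.133 -0.971
outer loop
vertex -1.259 -1.559 -4.0
vertex -0.818 -3.61 -3.63
vertex -3.357 -2.074 -4.357
endloop
endfacet
facet normal -0.207 0.963 -0.174
outer loop
vertex -3.357 -2.074 -4.357
vertex -1.624 -1.315 -2.213
vertex -1.259 -1.559 -4.0
endloop
endfacet
facet normal 0.958 0.235 0.164
outer loop
vertex -1.259 -1.559 -4.0
vertex -1.183 -3.366 -1.843
vertex -0.818 -3.61 -3.63
endloop
endfacet
facet normal 0.958 0.235 0.164
outer loop
vertex -1.624 -1.315 -2.213
vertex -1.183 -3.366 -1.843
vertex -1.259 -1.559 -4.0
endloop
endfacet

endsolid


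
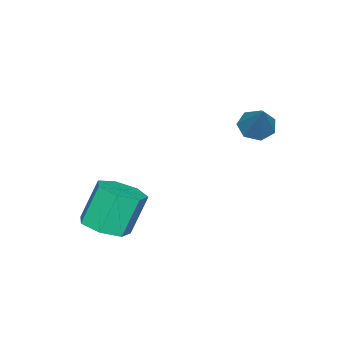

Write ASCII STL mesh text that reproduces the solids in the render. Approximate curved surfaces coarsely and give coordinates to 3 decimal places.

solid 
facet normal -0.557 -0.394 -0.731
outer loop
vertex -3.492 2.632 -0.317
vertex -3.998 2.813 -0.029
vertex -3.668 3.115 -0.443
endloop
endfacet
facet normal 0.900 0.232 -0.368
outer loop
vertex -3.492 2.632 -0.317
vertex -3.668 3.115 -0.443
vertex -3.102 3.447 1.149
endloop
endfacet
facet normal -0.557 -0.394 -0.731
outer loop
vertex -3.668 3.115 -0.443
vertex -3.998 2.813 -0.029
vertex -4.093 3.371 -0.257
endloop
endfacet
facet normal 0.384 0.867 -0.317
outer loop
vertex -3.668 3.115 -0.443
vertex -4.093 3.371 -0.257
vertex -3.102 3.447 1.149
endloop
endfacet
facet normal -0.557 -0.394 -0.731
outer loop
vertex -4.093 3.371 -0.257
vertex -3.998 2.813 -0.029
vertex -4.446 3.206 0.101
endloop
endfacet
facet normal -0.288 0.946 0.152
outer loop
vertex -4.093 3.371 -0.257
vertex -4.446 3.206 0.101
vertex -3.102 3.447 1.149
endloop
endfacet
facet normal -0.557 -0.393 -0.732
outer loop
vertex -4.446 3.206 0.101
vertex -3.998 2.813 -0.029
vertex -4.463 2.746 0.361
endloop
endfacet
facet normal -0.606 0.408 0.683
outer loop
vertex -4.446 3.206 0.101
vertex -4.463 2.746 0.361
vertex -3.102 3.447 1.149
endloop
endfacet
facet normal -0.556 -0.394 -0.731
outer loop
vertex -4.463 2.746 0.361
vertex -3.998 2.813 -0.029
vertex -4.129 2.336 0.328
endloop
endfacet
facet normal -0.333 -0.342 0.879
outer loop
vertex -4.463 2.746 0.361
vertex -4.129 2.336 0.328
vertex -3.102 3.447 1.149
endloop
endfacet
facet normal -0.557 -0.394 -0.731
outer loop
vertex -4.129 2.336 0.328
vertex -3.998 2.813 -0.029
vertex -3.697 2.285 0.026
endloop
endfacet
facet normal 0.326 -0.738 0.591
outer loop
vertex -4.129 2.336 0.328
vertex -3.697 2.285 0.026
vertex -3.102 3.447 1.149
endloop
endfacet
facet normal -0.557 -0.394 -0.731
outer loop
vertex -3.697 2.285 0.026
vertex -3.998 2.813 -0.029
vertex -3.492 2.632 -0.317
endloop
endfacet
facet normal 0.875 -0.482 0.035
outer loop
vertex -3.697 2.285 0.026
vertex -3.492 2.632 -0.317
vertex -3.102 3.447 1.149
endloop
endfacet
facet normal 0.366 -0.202 -0.909
outer loop
vertex 0.244 -0.207 -3.264
vertex -0.504 -0.473 -3.506
vertex -0.188 0.294 -3.549
endloop
endfacet
facet normal 0.712 0.690 0.133
outer loop
vertex 0.244 -0.207 -3.264
vertex -0.188 0.294 -3.549
vertex -0.308 0.098 -1.892
endloop
endfacet
facet normal 0.712 0.690 0.133
outer loop
vertex -0.308 0.098 -1.892
vertex -0.188 0.294 -3.549
vertex -0.74 0.599 -2.177
endloop
endfacet
facet normal -0.365 0.202 0.909
outer loop
vertex -0.308 0.098 -1.892
vertex -0.74 0.599 -2.177
vertex -1.056 -0.167 -2.134
endloop
endfacet
facet normal 0.366 -0.202 -0.908
outer loop
vertex -0.188 0.294 -3.549
vertex -0.504 -0.473 -3.506
vertex -0.858 0.217 -3.802
endloop
endfacet
facet normal -0.026 0.974 -0.227
outer loop
vertex -0.188 0.294 -3.549
vertex -0.858 0.217 -3.802
vertex -0.74 0.599 -2.177
endloop
endfacet
facet normal -0.026 0.974 -0.227
outer loop
vertex -0.74 0.599 -2.177
vertex -0.858 0.217 -3.802
vertex -1.41 0.522 -2.43
endloop
endfacet
facet normal -0.366 0.202 0.908
outer loop
vertex -0.74 0.599 -2.177
vertex -1.41 0.522 -2.43
vertex -1.056 -0.167 -2.134
endloop
endfacet
facet normal 0.366 -0.202 -0.908
outer loop
vertex -0.858 0.217 -3.802
vertex -0.504 -0.473 -3.506
vertex -1.261 -0.378 -3.832
endloop
endfacet
facet normal -0.743 0.524 -0.416
outer loop
vertex -0.858 0.217 -3.802
vertex -1.261 -0.378 -3.832
vertex -1.41 0.522 -2.43
endloop
endfacet
facet normal -0.742 0.525 -0.416
outer loop
vertex -1.41 0.522 -2.43
vertex -1.261 -0.378 -3.832
vertex -1.814 -0.073 -2.46
endloop
endfacet
facet normal -0.366 0.202 0.908
outer loop
vertex -1.41 0.522 -2.43
vertex -1.814 -0.073 -2.46
vertex -1.056 -0.167 -2.134
endloop
endfacet
facet normal 0.366 -0.203 -0.908
outer loop
vertex -1.261 -0.378 -3.832
vertex -0.504 -0.473 -3.506
vertex -1.095 -1.045 -3.616
endloop
endfacet
facet normal -0.901 -0.319 -0.292
outer loop
vertex -1.261 -0.378 -3.832
vertex -1.095 -1.045 -3.616
vertex -1.814 -0.073 -2.46
endloop
endfacet
facet normal -0.901 -0.320 -0.292
outer loop
vertex -1.814 -0.073 -2.46
vertex -1.095 -1.045 -3.616
vertex -1.647 -0.74 -2.244
endloop
endfacet
facet normal -0.366 0.203 0.908
outer loop
vertex -1.814 -0.073 -2.46
vertex -1.647 -0.74 -2.244
vertex -1.056 -0.167 -2.134
endloop
endfacet
facet normal 0.365 -0.202 -0.909
outer loop
vertex -1.095 -1.045 -3.616
vertex -0.504 -0.473 -3.506
vertex -0.483 -1.281 -3.318
endloop
endfacet
facet normal -0.381 -0.923 0.052
outer loop
vertex -1.095 -1.045 -3.616
vertex -0.483 -1.281 -3.318
vertex -1.647 -0.74 -2.244
endloop
endfacet
facet normal -0.381 -0.923 0.052
outer loop
vertex -1.647 -0.74 -2.244
vertex -0.483 -1.281 -3.318
vertex -1.035 -0.976 -1.946
endloop
endfacet
facet normal -0.365 0.202 0.909
outer loop
vertex -1.647 -0.74 -2.244
vertex -1.035 -0.976 -1.946
vertex -1.056 -0.167 -2.134
endloop
endfacet
facet normal 0.366 -0.202 -0.909
outer loop
vertex -0.483 -1.281 -3.318
vertex -0.504 -0.473 -3.506
vertex 0.113 -0.908 -3.161
endloop
endfacet
facet normal 0.426 -0.831 0.356
outer loop
vertex -0.483 -1.281 -3.318
vertex 0.113 -0.908 -3.161
vertex -1.035 -0.976 -1.946
endloop
endfacet
facet normal 0.426 -0.831 0.356
outer loop
vertex -1.035 -0.976 -1.946
vertex 0.113 -0.908 -3.161
vertex -0.439 -0.603 -1.789
endloop
endfacet
facet normal -0.366 0.202 0.909
outer loop
vertex -1.035 -0.976 -1.946
vertex -0.439 -0.603 -1.789
vertex -1.056 -0.167 -2.134
endloop
endfacet
facet normal 0.366 -0.202 -0.909
outer loop
vertex 0.113 -0.908 -3.161
vertex -0.504 -0.473 -3.506
vertex 0.244 -0.207 -3.264
endloop
endfacet
facet normal 0.913 -0.113 0.392
outer loop
vertex 0.113 -0.908 -3.161
vertex 0.244 -0.207 -3.264
vertex -0.439 -0.603 -1.789
endloop
endfacet
facet normal 0.913 -0.113 0.392
outer loop
vertex -0.439 -0.603 -1.789
vertex 0.244 -0.207 -3.264
vertex -0.308 0.098 -1.892
endloop
endfacet
facet normal -0.365 0.202 0.909
outer loop
vertex -0.439 -0.603 -1.789
vertex -0.308 0.098 -1.892
vertex -1.056 -0.167 -2.134
endloop
endfacet

endsolid
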